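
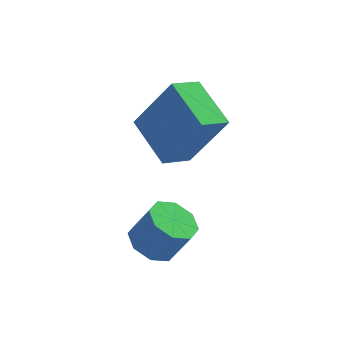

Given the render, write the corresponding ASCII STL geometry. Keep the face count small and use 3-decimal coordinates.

solid 
facet normal -0.477 0.113 -0.872
outer loop
vertex -1.422 0.898 0.329
vertex -1.976 0.514 0.582
vertex -1.801 1.212 0.577
endloop
endfacet
facet normal 0.548 0.814 -0.192
outer loop
vertex -1.422 0.898 0.329
vertex -1.801 1.212 0.577
vertex -0.889 0.77 1.306
endloop
endfacet
facet normal 0.549 0.813 -0.194
outer loop
vertex -0.889 0.77 1.306
vertex -1.801 1.212 0.577
vertex -1.268 1.085 1.554
endloop
endfacet
facet normal 0.475 -0.115 0.872
outer loop
vertex -0.889 0.77 1.306
vertex -1.268 1.085 1.554
vertex -1.444 0.386 1.558
endloop
endfacet
facet normal -0.475 0.113 -0.873
outer loop
vertex -1.801 1.212 0.577
vertex -1.976 0.514 0.582
vertex -2.283 1.117 0.827
endloop
endfacet
facet normal -0.099 0.978 0.181
outer loop
vertex -1.801 1.212 0.577
vertex -2.283 1.117 0.827
vertex -1.268 1.085 1.554
endloop
endfacet
facet normal -0.099 0.978 0.181
outer loop
vertex -1.268 1.085 1.554
vertex -2.283 1.117 0.827
vertex -1.75 0.99 1.804
endloop
endfacet
facet normal 0.475 -0.115 0.872
outer loop
vertex -1.268 1.085 1.554
vertex -1.75 0.99 1.804
vertex -1.444 0.386 1.558
endloop
endfacet
facet normal -0.476 0.112 -0.872
outer loop
vertex -2.283 1.117 0.827
vertex -1.976 0.514 0.582
vertex -2.585 0.669 0.934
endloop
endfacet
facet normal -0.687 0.571 0.449
outer loop
vertex -2.283 1.117 0.827
vertex -2.585 0.669 0.934
vertex -1.75 0.99 1.804
endloop
endfacet
facet normal -0.688 0.570 0.450
outer loop
vertex -1.75 0.99 1.804
vertex -2.585 0.669 0.934
vertex -2.052 0.541 1.911
endloop
endfacet
facet normal 0.477 -0.113 0.872
outer loop
vertex -1.75 0.99 1.804
vertex -2.052 0.541 1.911
vertex -1.444 0.386 1.558
endloop
endfacet
facet normal -0.475 0.114 -0.872
outer loop
vertex -2.585 0.669 0.934
vertex -1.976 0.514 0.582
vertex -2.531 0.13 0.834
endloop
endfacet
facet normal -0.874 -0.172 0.454
outer loop
vertex -2.585 0.669 0.934
vertex -2.531 0.13 0.834
vertex -2.052 0.541 1.911
endloop
endfacet
facet normal -0.874 -0.172 0.454
outer loop
vertex -2.052 0.541 1.911
vertex -2.531 0.13 0.834
vertex -1.998 0.002 1.811
endloop
endfacet
facet normal 0.477 -0.114 0.872
outer loop
vertex -2.052 0.541 1.911
vertex -1.998 0.002 1.811
vertex -1.444 0.386 1.558
endloop
endfacet
facet normal -0.475 0.115 -0.872
outer loop
vertex -2.531 0.13 0.834
vertex -1.976 0.514 0.582
vertex -2.152 -0.185 0.586
endloop
endfacet
facet normal -0.549 -0.813 0.193
outer loop
vertex -2.531 0.13 0.834
vertex -2.152 -0.185 0.586
vertex -1.998 0.002 1.811
endloop
endfacet
facet normal -0.548 -0.814 0.193
outer loop
vertex -1.998 0.002 1.811
vertex -2.152 -0.185 0.586
vertex -1.619 -0.312 1.563
endloop
endfacet
facet normal 0.477 -0.113 0.872
outer loop
vertex -1.998 0.002 1.811
vertex -1.619 -0.312 1.563
vertex -1.444 0.386 1.558
endloop
endfacet
facet normal -0.475 0.115 -0.872
outer loop
vertex -2.152 -0.185 0.586
vertex -1.976 0.514 0.582
vertex -1.67 -0.09 0.336
endloop
endfacet
facet normal 0.099 -0.978 -0.181
outer loop
vertex -2.152 -0.185 0.586
vertex -1.67 -0.09 0.336
vertex -1.619 -0.312 1.563
endloop
endfacet
facet normal 0.099 -0.978 -0.181
outer loop
vertex -1.619 -0.312 1.563
vertex -1.67 -0.09 0.336
vertex -1.137 -0.217 1.313
endloop
endfacet
facet normal 0.475 -0.113 0.873
outer loop
vertex -1.619 -0.312 1.563
vertex -1.137 -0.217 1.313
vertex -1.444 0.386 1.558
endloop
endfacet
facet normal -0.477 0.113 -0.872
outer loop
vertex -1.67 -0.09 0.336
vertex -1.976 0.514 0.582
vertex -1.368 0.359 0.229
endloop
endfacet
facet normal 0.688 -0.570 -0.449
outer loop
vertex -1.67 -0.09 0.336
vertex -1.368 0.359 0.229
vertex -1.137 -0.217 1.313
endloop
endfacet
facet normal 0.687 -0.571 -0.450
outer loop
vertex -1.137 -0.217 1.313
vertex -1.368 0.359 0.229
vertex -0.835 0.231 1.206
endloop
endfacet
facet normal 0.476 -0.112 0.872
outer loop
vertex -1.137 -0.217 1.313
vertex -0.835 0.231 1.206
vertex -1.444 0.386 1.558
endloop
endfacet
facet normal -0.477 0.114 -0.872
outer loop
vertex -1.368 0.359 0.229
vertex -1.976 0.514 0.582
vertex -1.422 0.898 0.329
endloop
endfacet
facet normal 0.874 0.172 -0.454
outer loop
vertex -1.368 0.359 0.229
vertex -1.422 0.898 0.329
vertex -0.835 0.231 1.206
endloop
endfacet
facet normal 0.874 0.172 -0.454
outer loop
vertex -0.835 0.231 1.206
vertex -1.422 0.898 0.329
vertex -0.889 0.77 1.306
endloop
endfacet
facet normal 0.475 -0.114 0.872
outer loop
vertex -0.835 0.231 1.206
vertex -0.889 0.77 1.306
vertex -1.444 0.386 1.558
endloop
endfacet
facet normal -0.504 0.127 -0.854
outer loop
vertex -1.928 3.444 2.886
vertex -1.121 3.866 2.472
vertex -1.432 1.999 2.379
endloop
endfacet
facet normal -0.807 -0.422 0.413
outer loop
vertex -0.459 1.754 4.028
vertex -1.928 3.444 2.886
vertex -1.432 1.999 2.379
endloop
endfacet
facet normal -0.504 0.127 -0.854
outer loop
vertex -1.432 1.999 2.379
vertex -1.121 3.866 2.472
vertex -0.625 2.421 1.965
endloop
endfacet
facet normal 0.308 -0.898 -0.315
outer loop
vertex -0.625 2.421 1.965
vertex -0.459 1.754 4.028
vertex -1.432 1.999 2.379
endloop
endfacet
facet normal -0.308 0.898 0.315
outer loop
vertex -1.928 3.444 2.886
vertex -0.148 3.621 4.121
vertex -1.121 3.866 2.472
endloop
endfacet
facet normal -0.807 -0.422 0.413
outer loop
vertex -0.955 3.199 4.535
vertex -1.928 3.444 2.886
vertex -0.459 1.754 4.028
endloop
endfacet
facet normal -0.308 0.898 0.315
outer loop
vertex -0.955 3.199 4.535
vertex -0.148 3.621 4.121
vertex -1.928 3.444 2.886
endloop
endfacet
facet normal 0.807 0.422 -0.413
outer loop
vertex -1.121 3.866 2.472
vertex -0.148 3.621 4.121
vertex -0.625 2.421 1.965
endloop
endfacet
facet normal 0.308 -0.898 -0.315
outer loop
vertex 0.348 2.176 3.614
vertex -0.459 1.754 4.028
vertex -0.625 2.421 1.965
endloop
endfacet
facet normal 0.807 0.422 -0.413
outer loop
vertex -0.625 2.421 1.965
vertex -0.148 3.621 4.121
vertex 0.348 2.176 3.614
endloop
endfacet
facet normal 0.504 -0.127 0.854
outer loop
vertex 0.348 2.176 3.614
vertex -0.955 3.199 4.535
vertex -0.459 1.754 4.028
endloop
endfacet
facet normal 0.504 -0.127 0.854
outer loop
vertex -0.148 3.621 4.121
vertex -0.955 3.199 4.535
vertex 0.348 2.176 3.614
endloop
endfacet

endsolid


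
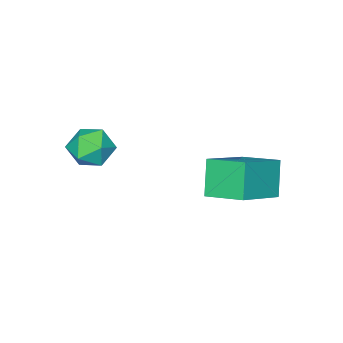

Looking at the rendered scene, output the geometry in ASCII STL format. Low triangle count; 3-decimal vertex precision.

solid 
facet normal -0.418 -0.312 0.853
outer loop
vertex -1.457 2.467 3.484
vertex -2.951 2.432 2.739
vertex -1.267 1.317 3.157
endloop
endfacet
facet normal 0.895 0.021 0.446
outer loop
vertex -0.769 1.688 2.141
vertex -1.457 2.467 3.484
vertex -1.267 1.317 3.157
endloop
endfacet
facet normal -0.418 -0.312 0.853
outer loop
vertex -1.267 1.317 3.157
vertex -2.951 2.432 2.739
vertex -2.761 1.282 2.412
endloop
endfacet
facet normal 0.157 -0.950 -0.270
outer loop
vertex -2.761 1.282 2.412
vertex -0.769 1.688 2.141
vertex -1.267 1.317 3.157
endloop
endfacet
facet normal -0.157 0.950 0.270
outer loop
vertex -1.457 2.467 3.484
vertex -2.453 2.803 1.723
vertex -2.951 2.432 2.739
endloop
endfacet
facet normal 0.895 0.021 0.446
outer loop
vertex -0.959 2.838 2.468
vertex -1.457 2.467 3.484
vertex -0.769 1.688 2.141
endloop
endfacet
facet normal -0.157 0.950 0.270
outer loop
vertex -0.959 2.838 2.468
vertex -2.453 2.803 1.723
vertex -1.457 2.467 3.484
endloop
endfacet
facet normal -0.895 -0.021 -0.446
outer loop
vertex -2.951 2.432 2.739
vertex -2.453 2.803 1.723
vertex -2.761 1.282 2.412
endloop
endfacet
facet normal 0.157 -0.950 -0.270
outer loop
vertex -2.263 1.653 1.396
vertex -0.769 1.688 2.141
vertex -2.761 1.282 2.412
endloop
endfacet
facet normal -0.895 -0.021 -0.446
outer loop
vertex -2.761 1.282 2.412
vertex -2.453 2.803 1.723
vertex -2.263 1.653 1.396
endloop
endfacet
facet normal 0.418 0.312 -0.853
outer loop
vertex -2.263 1.653 1.396
vertex -0.959 2.838 2.468
vertex -0.769 1.688 2.141
endloop
endfacet
facet normal 0.418 0.312 -0.853
outer loop
vertex -2.453 2.803 1.723
vertex -0.959 2.838 2.468
vertex -2.263 1.653 1.396
endloop
endfacet
facet normal -0.083 -0.310 0.947
outer loop
vertex 0.457 -0.747 4.234
vertex 0.621 -1.403 4.034
vertex 1.13 -0.955 4.225
endloop
endfacet
facet normal 0.127 0.372 0.920
outer loop
vertex 0.457 -0.747 4.234
vertex 1.13 -0.955 4.225
vertex 0.956 -0.314 3.99
endloop
endfacet
facet normal -0.368 0.741 0.562
outer loop
vertex 0.457 -0.747 4.234
vertex 0.956 -0.314 3.99
vertex 0.339 -0.366 3.654
endloop
endfacet
facet normal -0.884 0.287 0.369
outer loop
vertex 0.457 -0.747 4.234
vertex 0.339 -0.366 3.654
vertex 0.132 -1.038 3.681
endloop
endfacet
facet normal -0.708 -0.362 0.606
outer loop
vertex 0.457 -0.747 4.234
vertex 0.132 -1.038 3.681
vertex 0.621 -1.403 4.034
endloop
endfacet
facet normal 0.736 0.400 0.547
outer loop
vertex 0.956 -0.314 3.99
vertex 1.13 -0.955 4.225
vertex 1.428 -0.702 3.639
endloop
endfacet
facet normal 0.396 -0.702 0.591
outer loop
vertex 1.13 -0.955 4.225
vertex 0.621 -1.403 4.034
vertex 1.221 -1.374 3.666
endloop
endfacet
facet normal -0.616 -0.786 0.041
outer loop
vertex 0.621 -1.403 4.034
vertex 0.132 -1.038 3.681
vertex 0.604 -1.426 3.33
endloop
endfacet
facet normal -0.901 0.264 -0.344
outer loop
vertex 0.132 -1.038 3.681
vertex 0.339 -0.366 3.654
vertex 0.43 -0.785 3.095
endloop
endfacet
facet normal -0.067 0.997 -0.031
outer loop
vertex 0.339 -0.366 3.654
vertex 0.956 -0.314 3.99
vertex 0.939 -0.337 3.286
endloop
endfacet
facet normal 0.884 -0.287 -0.369
outer loop
vertex 1.103 -0.993 3.086
vertex 1.428 -0.702 3.639
vertex 1.221 -1.374 3.666
endloop
endfacet
facet normal 0.368 -0.741 -0.562
outer loop
vertex 1.103 -0.993 3.086
vertex 1.221 -1.374 3.666
vertex 0.604 -1.426 3.33
endloop
endfacet
facet normal -0.127 -0.372 -0.920
outer loop
vertex 1.103 -0.993 3.086
vertex 0.604 -1.426 3.33
vertex 0.43 -0.785 3.095
endloop
endfacet
facet normal 0.083 0.310 -0.947
outer loop
vertex 1.103 -0.993 3.086
vertex 0.43 -0.785 3.095
vertex 0.939 -0.337 3.286
endloop
endfacet
facet normal 0.708 0.362 -0.606
outer loop
vertex 1.103 -0.993 3.086
vertex 0.939 -0.337 3.286
vertex 1.428 -0.702 3.639
endloop
endfacet
facet normal 0.901 -0.264 0.344
outer loop
vertex 1.221 -1.374 3.666
vertex 1.428 -0.702 3.639
vertex 1.13 -0.955 4.225
endloop
endfacet
facet normal 0.067 -0.997 0.031
outer loop
vertex 0.604 -1.426 3.33
vertex 1.221 -1.374 3.666
vertex 0.621 -1.403 4.034
endloop
endfacet
facet normal -0.736 -0.400 -0.547
outer loop
vertex 0.43 -0.785 3.095
vertex 0.604 -1.426 3.33
vertex 0.132 -1.038 3.681
endloop
endfacet
facet normal -0.396 0.702 -0.591
outer loop
vertex 0.939 -0.337 3.286
vertex 0.43 -0.785 3.095
vertex 0.339 -0.366 3.654
endloop
endfacet
facet normal 0.616 0.786 -0.041
outer loop
vertex 1.428 -0.702 3.639
vertex 0.939 -0.337 3.286
vertex 0.956 -0.314 3.99
endloop
endfacet

endsolid


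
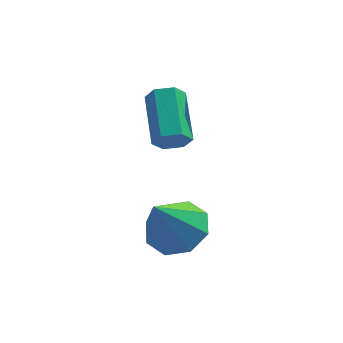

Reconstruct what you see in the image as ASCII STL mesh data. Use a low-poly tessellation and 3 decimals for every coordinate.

solid 
facet normal 0.326 0.405 -0.854
outer loop
vertex -0.415 -1.424 -2.687
vertex -1.3 -1.723 -3.167
vertex -0.993 -0.866 -2.643
endloop
endfacet
facet normal 0.406 0.354 0.843
outer loop
vertex -0.415 -1.424 -2.687
vertex -0.993 -0.866 -2.643
vertex -1.94 -2.517 -1.493
endloop
endfacet
facet normal 0.326 0.405 -0.854
outer loop
vertex -0.993 -0.866 -2.643
vertex -1.3 -1.723 -3.167
vertex -1.75 -0.811 -2.906
endloop
endfacet
facet normal -0.211 0.637 0.741
outer loop
vertex -0.993 -0.866 -2.643
vertex -1.75 -0.811 -2.906
vertex -1.94 -2.517 -1.493
endloop
endfacet
facet normal 0.327 0.405 -0.854
outer loop
vertex -1.75 -0.811 -2.906
vertex -1.3 -1.723 -3.167
vertex -2.244 -1.289 -3.322
endloop
endfacet
facet normal -0.788 0.442 0.428
outer loop
vertex -1.75 -0.811 -2.906
vertex -2.244 -1.289 -3.322
vertex -1.94 -2.517 -1.493
endloop
endfacet
facet normal 0.326 0.405 -0.854
outer loop
vertex -2.244 -1.289 -3.322
vertex -1.3 -1.723 -3.167
vertex -2.185 -2.022 -3.647
endloop
endfacet
facet normal -0.989 -0.118 0.086
outer loop
vertex -2.244 -1.289 -3.322
vertex -2.185 -2.022 -3.647
vertex -1.94 -2.517 -1.493
endloop
endfacet
facet normal 0.326 0.406 -0.854
outer loop
vertex -2.185 -2.022 -3.647
vertex -1.3 -1.723 -3.167
vertex -1.607 -2.579 -3.691
endloop
endfacet
facet normal -0.695 -0.714 -0.085
outer loop
vertex -2.185 -2.022 -3.647
vertex -1.607 -2.579 -3.691
vertex -1.94 -2.517 -1.493
endloop
endfacet
facet normal 0.327 0.405 -0.854
outer loop
vertex -1.607 -2.579 -3.691
vertex -1.3 -1.723 -3.167
vertex -0.85 -2.635 -3.428
endloop
endfacet
facet normal -0.079 -0.997 0.016
outer loop
vertex -1.607 -2.579 -3.691
vertex -0.85 -2.635 -3.428
vertex -1.94 -2.517 -1.493
endloop
endfacet
facet normal 0.326 0.405 -0.854
outer loop
vertex -0.85 -2.635 -3.428
vertex -1.3 -1.723 -3.167
vertex -0.356 -2.156 -3.012
endloop
endfacet
facet normal 0.499 -0.801 0.330
outer loop
vertex -0.85 -2.635 -3.428
vertex -0.356 -2.156 -3.012
vertex -1.94 -2.517 -1.493
endloop
endfacet
facet normal 0.326 0.405 -0.854
outer loop
vertex -0.356 -2.156 -3.012
vertex -1.3 -1.723 -3.167
vertex -0.415 -1.424 -2.687
endloop
endfacet
facet normal 0.700 -0.242 0.672
outer loop
vertex -0.356 -2.156 -3.012
vertex -0.415 -1.424 -2.687
vertex -1.94 -2.517 -1.493
endloop
endfacet
facet normal 0.162 -0.883 -0.440
outer loop
vertex -1.167 -0.372 -0.506
vertex -1.486 -0.655 -0.056
vertex -1.779 -0.455 -0.565
endloop
endfacet
facet normal 0.025 0.450 -0.893
outer loop
vertex -1.167 -0.372 -0.506
vertex -1.779 -0.455 -0.565
vertex -1.474 1.297 0.326
endloop
endfacet
facet normal 0.025 0.450 -0.893
outer loop
vertex -1.474 1.297 0.326
vertex -1.779 -0.455 -0.565
vertex -2.086 1.214 0.267
endloop
endfacet
facet normal -0.162 0.884 0.439
outer loop
vertex -1.474 1.297 0.326
vertex -2.086 1.214 0.267
vertex -1.794 1.015 0.776
endloop
endfacet
facet normal 0.162 -0.883 -0.440
outer loop
vertex -1.779 -0.455 -0.565
vertex -1.486 -0.655 -0.056
vertex -2.098 -0.738 -0.115
endloop
endfacet
facet normal -0.842 0.109 -0.529
outer loop
vertex -1.779 -0.455 -0.565
vertex -2.098 -0.738 -0.115
vertex -2.086 1.214 0.267
endloop
endfacet
facet normal -0.842 0.109 -0.529
outer loop
vertex -2.086 1.214 0.267
vertex -2.098 -0.738 -0.115
vertex -2.405 0.932 0.717
endloop
endfacet
facet normal -0.162 0.884 0.439
outer loop
vertex -2.086 1.214 0.267
vertex -2.405 0.932 0.717
vertex -1.794 1.015 0.776
endloop
endfacet
facet normal 0.162 -0.884 -0.439
outer loop
vertex -2.098 -0.738 -0.115
vertex -1.486 -0.655 -0.056
vertex -1.806 -0.937 0.394
endloop
endfacet
facet normal -0.867 -0.341 0.364
outer loop
vertex -2.098 -0.738 -0.115
vertex -1.806 -0.937 0.394
vertex -2.405 0.932 0.717
endloop
endfacet
facet normal -0.867 -0.341 0.364
outer loop
vertex -2.405 0.932 0.717
vertex -1.806 -0.937 0.394
vertex -2.113 0.732 1.226
endloop
endfacet
facet normal -0.162 0.883 0.440
outer loop
vertex -2.405 0.932 0.717
vertex -2.113 0.732 1.226
vertex -1.794 1.015 0.776
endloop
endfacet
facet normal 0.162 -0.884 -0.439
outer loop
vertex -1.806 -0.937 0.394
vertex -1.486 -0.655 -0.056
vertex -1.194 -0.854 0.453
endloop
endfacet
facet normal -0.025 -0.450 0.893
outer loop
vertex -1.806 -0.937 0.394
vertex -1.194 -0.854 0.453
vertex -2.113 0.732 1.226
endloop
endfacet
facet normal -0.025 -0.450 0.893
outer loop
vertex -2.113 0.732 1.226
vertex -1.194 -0.854 0.453
vertex -1.501 0.815 1.285
endloop
endfacet
facet normal -0.162 0.883 0.440
outer loop
vertex -2.113 0.732 1.226
vertex -1.501 0.815 1.285
vertex -1.794 1.015 0.776
endloop
endfacet
facet normal 0.162 -0.884 -0.439
outer loop
vertex -1.194 -0.854 0.453
vertex -1.486 -0.655 -0.056
vertex -0.875 -0.572 0.003
endloop
endfacet
facet normal 0.842 -0.109 0.529
outer loop
vertex -1.194 -0.854 0.453
vertex -0.875 -0.572 0.003
vertex -1.501 0.815 1.285
endloop
endfacet
facet normal 0.842 -0.109 0.529
outer loop
vertex -1.501 0.815 1.285
vertex -0.875 -0.572 0.003
vertex -1.182 1.098 0.835
endloop
endfacet
facet normal -0.162 0.883 0.440
outer loop
vertex -1.501 0.815 1.285
vertex -1.182 1.098 0.835
vertex -1.794 1.015 0.776
endloop
endfacet
facet normal 0.162 -0.883 -0.440
outer loop
vertex -0.875 -0.572 0.003
vertex -1.486 -0.655 -0.056
vertex -1.167 -0.372 -0.506
endloop
endfacet
facet normal 0.867 0.341 -0.364
outer loop
vertex -0.875 -0.572 0.003
vertex -1.167 -0.372 -0.506
vertex -1.182 1.098 0.835
endloop
endfacet
facet normal 0.867 0.341 -0.364
outer loop
vertex -1.182 1.098 0.835
vertex -1.167 -0.372 -0.506
vertex -1.474 1.297 0.326
endloop
endfacet
facet normal -0.162 0.884 0.439
outer loop
vertex -1.182 1.098 0.835
vertex -1.474 1.297 0.326
vertex -1.794 1.015 0.776
endloop
endfacet

endsolid


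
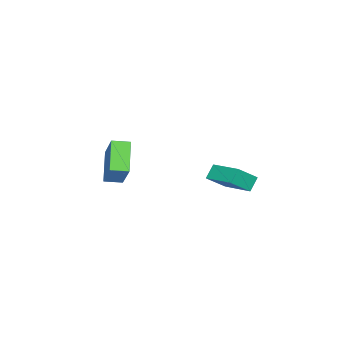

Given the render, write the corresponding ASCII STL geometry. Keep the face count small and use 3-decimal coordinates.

solid 
facet normal -0.683 0.451 -0.574
outer loop
vertex -4.02 -0.116 -0.294
vertex -3.17 1.496 -0.04
vertex -3.506 -0.272 -1.028
endloop
endfacet
facet normal -0.462 -0.876 -0.138
outer loop
vertex -2.59 -0.876 -0.26
vertex -4.02 -0.116 -0.294
vertex -3.506 -0.272 -1.028
endloop
endfacet
facet normal -0.684 0.451 -0.574
outer loop
vertex -3.506 -0.272 -1.028
vertex -3.17 1.496 -0.04
vertex -2.656 1.34 -0.775
endloop
endfacet
facet normal 0.564 -0.171 -0.808
outer loop
vertex -2.656 1.34 -0.775
vertex -2.59 -0.876 -0.26
vertex -3.506 -0.272 -1.028
endloop
endfacet
facet normal -0.565 0.170 0.808
outer loop
vertex -4.02 -0.116 -0.294
vertex -2.254 0.892 0.728
vertex -3.17 1.496 -0.04
endloop
endfacet
facet normal -0.462 -0.876 -0.137
outer loop
vertex -3.104 -0.72 0.475
vertex -4.02 -0.116 -0.294
vertex -2.59 -0.876 -0.26
endloop
endfacet
facet normal -0.565 0.171 0.807
outer loop
vertex -3.104 -0.72 0.475
vertex -2.254 0.892 0.728
vertex -4.02 -0.116 -0.294
endloop
endfacet
facet normal 0.462 0.876 0.137
outer loop
vertex -3.17 1.496 -0.04
vertex -2.254 0.892 0.728
vertex -2.656 1.34 -0.775
endloop
endfacet
facet normal 0.565 -0.171 -0.807
outer loop
vertex -1.74 0.736 -0.006
vertex -2.59 -0.876 -0.26
vertex -2.656 1.34 -0.775
endloop
endfacet
facet normal 0.462 0.876 0.137
outer loop
vertex -2.656 1.34 -0.775
vertex -2.254 0.892 0.728
vertex -1.74 0.736 -0.006
endloop
endfacet
facet normal 0.684 -0.451 0.574
outer loop
vertex -1.74 0.736 -0.006
vertex -3.104 -0.72 0.475
vertex -2.59 -0.876 -0.26
endloop
endfacet
facet normal 0.683 -0.451 0.574
outer loop
vertex -2.254 0.892 0.728
vertex -3.104 -0.72 0.475
vertex -1.74 0.736 -0.006
endloop
endfacet
facet normal -0.509 0.850 -0.133
outer loop
vertex 0.915 -3.431 2.145
vertex 2.091 -2.531 3.399
vertex 2.021 -2.981 0.785
endloop
endfacet
facet normal -0.606 -0.463 -0.646
outer loop
vertex 2.469 -3.729 0.901
vertex 0.915 -3.431 2.145
vertex 2.021 -2.981 0.785
endloop
endfacet
facet normal -0.509 0.850 -0.133
outer loop
vertex 2.021 -2.981 0.785
vertex 2.091 -2.531 3.399
vertex 3.197 -2.081 2.038
endloop
endfacet
facet normal 0.610 0.249 -0.752
outer loop
vertex 3.197 -2.081 2.038
vertex 2.469 -3.729 0.901
vertex 2.021 -2.981 0.785
endloop
endfacet
facet normal -0.611 -0.249 0.752
outer loop
vertex 0.915 -3.431 2.145
vertex 2.539 -3.279 3.515
vertex 2.091 -2.531 3.399
endloop
endfacet
facet normal -0.606 -0.464 -0.646
outer loop
vertex 1.363 -4.179 2.262
vertex 0.915 -3.431 2.145
vertex 2.469 -3.729 0.901
endloop
endfacet
facet normal -0.611 -0.248 0.752
outer loop
vertex 1.363 -4.179 2.262
vertex 2.539 -3.279 3.515
vertex 0.915 -3.431 2.145
endloop
endfacet
facet normal 0.606 0.463 0.646
outer loop
vertex 2.091 -2.531 3.399
vertex 2.539 -3.279 3.515
vertex 3.197 -2.081 2.038
endloop
endfacet
facet normal 0.611 0.248 -0.751
outer loop
vertex 3.645 -2.829 2.155
vertex 2.469 -3.729 0.901
vertex 3.197 -2.081 2.038
endloop
endfacet
facet normal 0.606 0.464 0.646
outer loop
vertex 3.197 -2.081 2.038
vertex 2.539 -3.279 3.515
vertex 3.645 -2.829 2.155
endloop
endfacet
facet normal 0.509 -0.850 0.133
outer loop
vertex 3.645 -2.829 2.155
vertex 1.363 -4.179 2.262
vertex 2.469 -3.729 0.901
endloop
endfacet
facet normal 0.509 -0.850 0.133
outer loop
vertex 2.539 -3.279 3.515
vertex 1.363 -4.179 2.262
vertex 3.645 -2.829 2.155
endloop
endfacet

endsolid


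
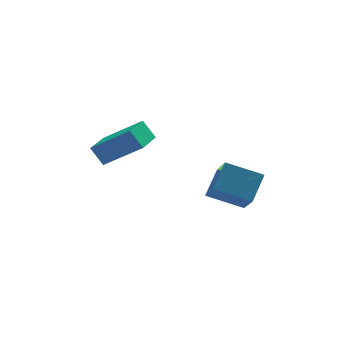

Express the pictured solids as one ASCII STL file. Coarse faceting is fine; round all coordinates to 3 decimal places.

solid 
facet normal -0.506 -0.848 0.155
outer loop
vertex -0.709 -0.361 3.229
vertex -2.25 0.34 2.038
vertex -0.256 -0.784 2.394
endloop
endfacet
facet normal 0.744 -0.339 0.575
outer loop
vertex 0.63 0.7 2.122
vertex -0.709 -0.361 3.229
vertex -0.256 -0.784 2.394
endloop
endfacet
facet normal -0.506 -0.848 0.156
outer loop
vertex -0.256 -0.784 2.394
vertex -2.25 0.34 2.038
vertex -1.797 -0.084 1.203
endloop
endfacet
facet normal 0.436 -0.407 -0.803
outer loop
vertex -1.797 -0.084 1.203
vertex 0.63 0.7 2.122
vertex -0.256 -0.784 2.394
endloop
endfacet
facet normal -0.435 0.407 0.803
outer loop
vertex -0.709 -0.361 3.229
vertex -1.364 1.824 1.766
vertex -2.25 0.34 2.038
endloop
endfacet
facet normal 0.744 -0.339 0.576
outer loop
vertex 0.177 1.124 2.957
vertex -0.709 -0.361 3.229
vertex 0.63 0.7 2.122
endloop
endfacet
facet normal -0.436 0.407 0.803
outer loop
vertex 0.177 1.124 2.957
vertex -1.364 1.824 1.766
vertex -0.709 -0.361 3.229
endloop
endfacet
facet normal -0.744 0.339 -0.576
outer loop
vertex -2.25 0.34 2.038
vertex -1.364 1.824 1.766
vertex -1.797 -0.084 1.203
endloop
endfacet
facet normal 0.435 -0.407 -0.803
outer loop
vertex -0.911 1.401 0.931
vertex 0.63 0.7 2.122
vertex -1.797 -0.084 1.203
endloop
endfacet
facet normal -0.744 0.339 -0.575
outer loop
vertex -1.797 -0.084 1.203
vertex -1.364 1.824 1.766
vertex -0.911 1.401 0.931
endloop
endfacet
facet normal 0.506 0.848 -0.156
outer loop
vertex -0.911 1.401 0.931
vertex 0.177 1.124 2.957
vertex 0.63 0.7 2.122
endloop
endfacet
facet normal 0.506 0.849 -0.156
outer loop
vertex -1.364 1.824 1.766
vertex 0.177 1.124 2.957
vertex -0.911 1.401 0.931
endloop
endfacet
facet normal -0.870 0.337 0.361
outer loop
vertex 2.458 -1.83 0.14
vertex 3.213 -0.961 1.148
vertex 2.488 -0.502 -1.029
endloop
endfacet
facet normal -0.494 -0.568 -0.658
outer loop
vertex 4.027 -1.099 -1.668
vertex 2.458 -1.83 0.14
vertex 2.488 -0.502 -1.029
endloop
endfacet
facet normal -0.870 0.337 0.361
outer loop
vertex 2.488 -0.502 -1.029
vertex 3.213 -0.961 1.148
vertex 3.243 0.367 -0.021
endloop
endfacet
facet normal 0.017 0.751 -0.660
outer loop
vertex 3.243 0.367 -0.021
vertex 4.027 -1.099 -1.668
vertex 2.488 -0.502 -1.029
endloop
endfacet
facet normal -0.017 -0.751 0.660
outer loop
vertex 2.458 -1.83 0.14
vertex 4.752 -1.558 0.509
vertex 3.213 -0.961 1.148
endloop
endfacet
facet normal -0.494 -0.568 -0.658
outer loop
vertex 3.997 -2.427 -0.499
vertex 2.458 -1.83 0.14
vertex 4.027 -1.099 -1.668
endloop
endfacet
facet normal -0.017 -0.751 0.660
outer loop
vertex 3.997 -2.427 -0.499
vertex 4.752 -1.558 0.509
vertex 2.458 -1.83 0.14
endloop
endfacet
facet normal 0.494 0.568 0.658
outer loop
vertex 3.213 -0.961 1.148
vertex 4.752 -1.558 0.509
vertex 3.243 0.367 -0.021
endloop
endfacet
facet normal 0.017 0.751 -0.660
outer loop
vertex 4.782 -0.23 -0.66
vertex 4.027 -1.099 -1.668
vertex 3.243 0.367 -0.021
endloop
endfacet
facet normal 0.494 0.568 0.658
outer loop
vertex 3.243 0.367 -0.021
vertex 4.752 -1.558 0.509
vertex 4.782 -0.23 -0.66
endloop
endfacet
facet normal 0.870 -0.337 -0.361
outer loop
vertex 4.782 -0.23 -0.66
vertex 3.997 -2.427 -0.499
vertex 4.027 -1.099 -1.668
endloop
endfacet
facet normal 0.870 -0.337 -0.361
outer loop
vertex 4.752 -1.558 0.509
vertex 3.997 -2.427 -0.499
vertex 4.782 -0.23 -0.66
endloop
endfacet

endsolid


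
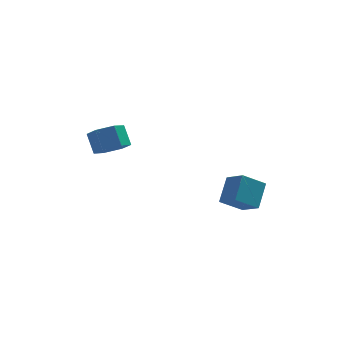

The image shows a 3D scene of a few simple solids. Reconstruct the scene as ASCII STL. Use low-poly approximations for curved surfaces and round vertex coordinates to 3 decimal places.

solid 
facet normal -0.827 -0.107 0.552
outer loop
vertex 1.885 -0.544 -2.809
vertex 1.369 0.328 -3.413
vertex 1.398 -1.462 -3.717
endloop
endfacet
facet normal 0.438 -0.739 0.512
outer loop
vertex 2.431 -1.328 -4.407
vertex 1.885 -0.544 -2.809
vertex 1.398 -1.462 -3.717
endloop
endfacet
facet normal -0.827 -0.107 0.553
outer loop
vertex 1.398 -1.462 -3.717
vertex 1.369 0.328 -3.413
vertex 0.881 -0.59 -4.321
endloop
endfacet
facet normal -0.353 -0.665 -0.658
outer loop
vertex 0.881 -0.59 -4.321
vertex 2.431 -1.328 -4.407
vertex 1.398 -1.462 -3.717
endloop
endfacet
facet normal 0.353 0.665 0.658
outer loop
vertex 1.885 -0.544 -2.809
vertex 2.402 0.462 -4.103
vertex 1.369 0.328 -3.413
endloop
endfacet
facet normal 0.438 -0.739 0.512
outer loop
vertex 2.919 -0.41 -3.499
vertex 1.885 -0.544 -2.809
vertex 2.431 -1.328 -4.407
endloop
endfacet
facet normal 0.353 0.665 0.658
outer loop
vertex 2.919 -0.41 -3.499
vertex 2.402 0.462 -4.103
vertex 1.885 -0.544 -2.809
endloop
endfacet
facet normal -0.438 0.739 -0.512
outer loop
vertex 1.369 0.328 -3.413
vertex 2.402 0.462 -4.103
vertex 0.881 -0.59 -4.321
endloop
endfacet
facet normal -0.353 -0.665 -0.658
outer loop
vertex 1.915 -0.456 -5.011
vertex 2.431 -1.328 -4.407
vertex 0.881 -0.59 -4.321
endloop
endfacet
facet normal -0.438 0.739 -0.512
outer loop
vertex 0.881 -0.59 -4.321
vertex 2.402 0.462 -4.103
vertex 1.915 -0.456 -5.011
endloop
endfacet
facet normal 0.827 0.107 -0.552
outer loop
vertex 1.915 -0.456 -5.011
vertex 2.919 -0.41 -3.499
vertex 2.431 -1.328 -4.407
endloop
endfacet
facet normal 0.827 0.108 -0.552
outer loop
vertex 2.402 0.462 -4.103
vertex 2.919 -0.41 -3.499
vertex 1.915 -0.456 -5.011
endloop
endfacet
facet normal 0.194 -0.610 -0.768
outer loop
vertex -2.734 3.234 -2.91
vertex -3.231 2.648 -2.57
vertex -3.551 3.215 -3.101
endloop
endfacet
facet normal 0.121 0.792 -0.598
outer loop
vertex -2.734 3.234 -2.91
vertex -3.551 3.215 -3.101
vertex -2.951 3.917 -2.049
endloop
endfacet
facet normal 0.123 0.792 -0.599
outer loop
vertex -2.951 3.917 -2.049
vertex -3.551 3.215 -3.101
vertex -3.768 3.899 -2.241
endloop
endfacet
facet normal -0.194 0.610 0.768
outer loop
vertex -2.951 3.917 -2.049
vertex -3.768 3.899 -2.241
vertex -3.449 3.332 -1.71
endloop
endfacet
facet normal 0.194 -0.610 -0.768
outer loop
vertex -3.551 3.215 -3.101
vertex -3.231 2.648 -2.57
vertex -4.049 2.63 -2.762
endloop
endfacet
facet normal -0.781 0.377 -0.497
outer loop
vertex -3.551 3.215 -3.101
vertex -4.049 2.63 -2.762
vertex -3.768 3.899 -2.241
endloop
endfacet
facet normal -0.782 0.377 -0.496
outer loop
vertex -3.768 3.899 -2.241
vertex -4.049 2.63 -2.762
vertex -4.266 3.313 -1.901
endloop
endfacet
facet normal -0.194 0.610 0.768
outer loop
vertex -3.768 3.899 -2.241
vertex -4.266 3.313 -1.901
vertex -3.449 3.332 -1.71
endloop
endfacet
facet normal 0.194 -0.610 -0.768
outer loop
vertex -4.049 2.63 -2.762
vertex -3.231 2.648 -2.57
vertex -3.729 2.063 -2.231
endloop
endfacet
facet normal -0.904 -0.415 0.101
outer loop
vertex -4.049 2.63 -2.762
vertex -3.729 2.063 -2.231
vertex -4.266 3.313 -1.901
endloop
endfacet
facet normal -0.904 -0.415 0.101
outer loop
vertex -4.266 3.313 -1.901
vertex -3.729 2.063 -2.231
vertex -3.946 2.746 -1.37
endloop
endfacet
facet normal -0.194 0.610 0.768
outer loop
vertex -4.266 3.313 -1.901
vertex -3.946 2.746 -1.37
vertex -3.449 3.332 -1.71
endloop
endfacet
facet normal 0.194 -0.610 -0.768
outer loop
vertex -3.729 2.063 -2.231
vertex -3.231 2.648 -2.57
vertex -2.912 2.081 -2.039
endloop
endfacet
facet normal -0.123 -0.792 0.598
outer loop
vertex -3.729 2.063 -2.231
vertex -2.912 2.081 -2.039
vertex -3.946 2.746 -1.37
endloop
endfacet
facet normal -0.122 -0.792 0.599
outer loop
vertex -3.946 2.746 -1.37
vertex -2.912 2.081 -2.039
vertex -3.129 2.765 -1.179
endloop
endfacet
facet normal -0.194 0.610 0.768
outer loop
vertex -3.946 2.746 -1.37
vertex -3.129 2.765 -1.179
vertex -3.449 3.332 -1.71
endloop
endfacet
facet normal 0.194 -0.610 -0.768
outer loop
vertex -2.912 2.081 -2.039
vertex -3.231 2.648 -2.57
vertex -2.414 2.667 -2.379
endloop
endfacet
facet normal 0.782 -0.376 0.497
outer loop
vertex -2.912 2.081 -2.039
vertex -2.414 2.667 -2.379
vertex -3.129 2.765 -1.179
endloop
endfacet
facet normal 0.782 -0.378 0.497
outer loop
vertex -3.129 2.765 -1.179
vertex -2.414 2.667 -2.379
vertex -2.631 3.35 -1.518
endloop
endfacet
facet normal -0.194 0.610 0.768
outer loop
vertex -3.129 2.765 -1.179
vertex -2.631 3.35 -1.518
vertex -3.449 3.332 -1.71
endloop
endfacet
facet normal 0.194 -0.610 -0.768
outer loop
vertex -2.414 2.667 -2.379
vertex -3.231 2.648 -2.57
vertex -2.734 3.234 -2.91
endloop
endfacet
facet normal 0.904 0.415 -0.101
outer loop
vertex -2.414 2.667 -2.379
vertex -2.734 3.234 -2.91
vertex -2.631 3.35 -1.518
endloop
endfacet
facet normal 0.904 0.415 -0.101
outer loop
vertex -2.631 3.35 -1.518
vertex -2.734 3.234 -2.91
vertex -2.951 3.917 -2.049
endloop
endfacet
facet normal -0.194 0.610 0.768
outer loop
vertex -2.631 3.35 -1.518
vertex -2.951 3.917 -2.049
vertex -3.449 3.332 -1.71
endloop
endfacet

endsolid


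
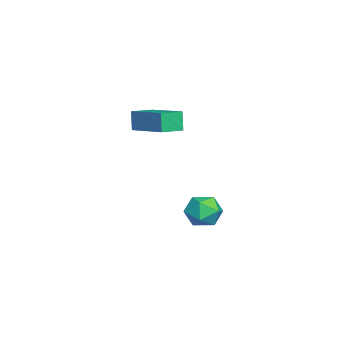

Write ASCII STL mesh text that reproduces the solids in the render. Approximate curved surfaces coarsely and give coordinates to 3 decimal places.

solid 
facet normal -0.710 -0.008 0.705
outer loop
vertex 1.39 -0.935 -1.369
vertex 1.878 -1.473 -0.884
vertex 1.959 -0.609 -0.792
endloop
endfacet
facet normal -0.708 0.612 0.353
outer loop
vertex 1.39 -0.935 -1.369
vertex 1.959 -0.609 -0.792
vertex 1.88 -0.245 -1.582
endloop
endfacet
facet normal -0.813 0.473 -0.340
outer loop
vertex 1.39 -0.935 -1.369
vertex 1.88 -0.245 -1.582
vertex 1.751 -0.884 -2.162
endloop
endfacet
facet normal -0.879 -0.234 -0.415
outer loop
vertex 1.39 -0.935 -1.369
vertex 1.751 -0.884 -2.162
vertex 1.749 -1.643 -1.73
endloop
endfacet
facet normal -0.815 -0.531 0.231
outer loop
vertex 1.39 -0.935 -1.369
vertex 1.749 -1.643 -1.73
vertex 1.878 -1.473 -0.884
endloop
endfacet
facet normal -0.060 0.904 0.423
outer loop
vertex 1.88 -0.245 -1.582
vertex 1.959 -0.609 -0.792
vertex 2.671 -0.357 -1.23
endloop
endfacet
facet normal -0.063 -0.100 0.993
outer loop
vertex 1.959 -0.609 -0.792
vertex 1.878 -1.473 -0.884
vertex 2.669 -1.116 -0.798
endloop
endfacet
facet normal -0.234 -0.946 0.226
outer loop
vertex 1.878 -1.473 -0.884
vertex 1.749 -1.643 -1.73
vertex 2.54 -1.755 -1.378
endloop
endfacet
facet normal -0.339 -0.465 -0.818
outer loop
vertex 1.749 -1.643 -1.73
vertex 1.751 -0.884 -2.162
vertex 2.461 -1.391 -2.168
endloop
endfacet
facet normal -0.231 0.679 -0.697
outer loop
vertex 1.751 -0.884 -2.162
vertex 1.88 -0.245 -1.582
vertex 2.542 -0.527 -2.076
endloop
endfacet
facet normal 0.879 0.234 0.415
outer loop
vertex 3.03 -1.065 -1.591
vertex 2.671 -0.357 -1.23
vertex 2.669 -1.116 -0.798
endloop
endfacet
facet normal 0.813 -0.473 0.340
outer loop
vertex 3.03 -1.065 -1.591
vertex 2.669 -1.116 -0.798
vertex 2.54 -1.755 -1.378
endloop
endfacet
facet normal 0.708 -0.612 -0.353
outer loop
vertex 3.03 -1.065 -1.591
vertex 2.54 -1.755 -1.378
vertex 2.461 -1.391 -2.168
endloop
endfacet
facet normal 0.710 0.008 -0.705
outer loop
vertex 3.03 -1.065 -1.591
vertex 2.461 -1.391 -2.168
vertex 2.542 -0.527 -2.076
endloop
endfacet
facet normal 0.815 0.531 -0.231
outer loop
vertex 3.03 -1.065 -1.591
vertex 2.542 -0.527 -2.076
vertex 2.671 -0.357 -1.23
endloop
endfacet
facet normal 0.339 0.465 0.818
outer loop
vertex 2.669 -1.116 -0.798
vertex 2.671 -0.357 -1.23
vertex 1.959 -0.609 -0.792
endloop
endfacet
facet normal 0.231 -0.679 0.697
outer loop
vertex 2.54 -1.755 -1.378
vertex 2.669 -1.116 -0.798
vertex 1.878 -1.473 -0.884
endloop
endfacet
facet normal 0.060 -0.904 -0.423
outer loop
vertex 2.461 -1.391 -2.168
vertex 2.54 -1.755 -1.378
vertex 1.749 -1.643 -1.73
endloop
endfacet
facet normal 0.063 0.100 -0.993
outer loop
vertex 2.542 -0.527 -2.076
vertex 2.461 -1.391 -2.168
vertex 1.751 -0.884 -2.162
endloop
endfacet
facet normal 0.234 0.946 -0.226
outer loop
vertex 2.671 -0.357 -1.23
vertex 2.542 -0.527 -2.076
vertex 1.88 -0.245 -1.582
endloop
endfacet
facet normal -0.692 -0.679 -0.245
outer loop
vertex 2.272 -3.835 3.897
vertex 1.585 -3.082 3.748
vertex 2.533 -3.775 2.995
endloop
endfacet
facet normal 0.667 -0.731 0.144
outer loop
vertex 3.875 -2.458 3.472
vertex 2.272 -3.835 3.897
vertex 2.533 -3.775 2.995
endloop
endfacet
facet normal -0.692 -0.679 -0.246
outer loop
vertex 2.533 -3.775 2.995
vertex 1.585 -3.082 3.748
vertex 1.846 -3.022 2.847
endloop
endfacet
facet normal 0.277 0.065 -0.959
outer loop
vertex 1.846 -3.022 2.847
vertex 3.875 -2.458 3.472
vertex 2.533 -3.775 2.995
endloop
endfacet
facet normal -0.278 -0.064 0.958
outer loop
vertex 2.272 -3.835 3.897
vertex 2.927 -1.765 4.225
vertex 1.585 -3.082 3.748
endloop
endfacet
facet normal 0.667 -0.731 0.144
outer loop
vertex 3.614 -2.518 4.373
vertex 2.272 -3.835 3.897
vertex 3.875 -2.458 3.472
endloop
endfacet
facet normal -0.277 -0.064 0.959
outer loop
vertex 3.614 -2.518 4.373
vertex 2.927 -1.765 4.225
vertex 2.272 -3.835 3.897
endloop
endfacet
facet normal -0.666 0.731 -0.144
outer loop
vertex 1.585 -3.082 3.748
vertex 2.927 -1.765 4.225
vertex 1.846 -3.022 2.847
endloop
endfacet
facet normal 0.278 0.064 -0.959
outer loop
vertex 3.188 -1.705 3.323
vertex 3.875 -2.458 3.472
vertex 1.846 -3.022 2.847
endloop
endfacet
facet normal -0.667 0.731 -0.144
outer loop
vertex 1.846 -3.022 2.847
vertex 2.927 -1.765 4.225
vertex 3.188 -1.705 3.323
endloop
endfacet
facet normal 0.691 0.679 0.246
outer loop
vertex 3.188 -1.705 3.323
vertex 3.614 -2.518 4.373
vertex 3.875 -2.458 3.472
endloop
endfacet
facet normal 0.692 0.679 0.245
outer loop
vertex 2.927 -1.765 4.225
vertex 3.614 -2.518 4.373
vertex 3.188 -1.705 3.323
endloop
endfacet

endsolid


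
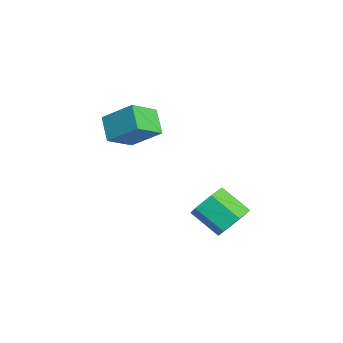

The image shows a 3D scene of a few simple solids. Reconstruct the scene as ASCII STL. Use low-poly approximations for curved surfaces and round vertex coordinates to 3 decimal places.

solid 
facet normal -0.410 -0.685 -0.603
outer loop
vertex 1.28 -1.482 1.291
vertex 0.623 -0.444 0.559
vertex 2.257 -1.399 0.532
endloop
endfacet
facet normal 0.460 -0.725 0.512
outer loop
vertex 2.917 -0.296 1.501
vertex 1.28 -1.482 1.291
vertex 2.257 -1.399 0.532
endloop
endfacet
facet normal -0.410 -0.685 -0.602
outer loop
vertex 2.257 -1.399 0.532
vertex 0.623 -0.444 0.559
vertex 1.599 -0.361 -0.201
endloop
endfacet
facet normal 0.788 0.067 -0.612
outer loop
vertex 1.599 -0.361 -0.201
vertex 2.917 -0.296 1.501
vertex 2.257 -1.399 0.532
endloop
endfacet
facet normal -0.788 -0.067 0.612
outer loop
vertex 1.28 -1.482 1.291
vertex 1.283 0.659 1.528
vertex 0.623 -0.444 0.559
endloop
endfacet
facet normal 0.460 -0.726 0.512
outer loop
vertex 1.941 -0.379 2.261
vertex 1.28 -1.482 1.291
vertex 2.917 -0.296 1.501
endloop
endfacet
facet normal -0.788 -0.067 0.613
outer loop
vertex 1.941 -0.379 2.261
vertex 1.283 0.659 1.528
vertex 1.28 -1.482 1.291
endloop
endfacet
facet normal -0.460 0.725 -0.512
outer loop
vertex 0.623 -0.444 0.559
vertex 1.283 0.659 1.528
vertex 1.599 -0.361 -0.201
endloop
endfacet
facet normal 0.788 0.067 -0.612
outer loop
vertex 2.26 0.742 0.769
vertex 2.917 -0.296 1.501
vertex 1.599 -0.361 -0.201
endloop
endfacet
facet normal -0.459 0.726 -0.512
outer loop
vertex 1.599 -0.361 -0.201
vertex 1.283 0.659 1.528
vertex 2.26 0.742 0.769
endloop
endfacet
facet normal 0.411 0.685 0.602
outer loop
vertex 2.26 0.742 0.769
vertex 1.941 -0.379 2.261
vertex 2.917 -0.296 1.501
endloop
endfacet
facet normal 0.410 0.685 0.602
outer loop
vertex 1.283 0.659 1.528
vertex 1.941 -0.379 2.261
vertex 2.26 0.742 0.769
endloop
endfacet
facet normal 0.534 0.624 -0.571
outer loop
vertex 4.567 2.751 -3.549
vertex 3.881 3.3 -3.59
vertex 4.473 3.384 -2.945
endloop
endfacet
facet normal 0.839 -0.305 0.450
outer loop
vertex 4.567 2.751 -3.549
vertex 4.473 3.384 -2.945
vertex 3.745 1.79 -2.669
endloop
endfacet
facet normal 0.839 -0.305 0.450
outer loop
vertex 3.745 1.79 -2.669
vertex 4.473 3.384 -2.945
vertex 3.652 2.424 -2.065
endloop
endfacet
facet normal -0.534 -0.623 0.572
outer loop
vertex 3.745 1.79 -2.669
vertex 3.652 2.424 -2.065
vertex 3.059 2.34 -2.71
endloop
endfacet
facet normal 0.534 0.624 -0.571
outer loop
vertex 4.473 3.384 -2.945
vertex 3.881 3.3 -3.59
vertex 3.787 3.933 -2.986
endloop
endfacet
facet normal 0.328 0.471 0.819
outer loop
vertex 4.473 3.384 -2.945
vertex 3.787 3.933 -2.986
vertex 3.652 2.424 -2.065
endloop
endfacet
facet normal 0.327 0.471 0.819
outer loop
vertex 3.652 2.424 -2.065
vertex 3.787 3.933 -2.986
vertex 2.965 2.973 -2.106
endloop
endfacet
facet normal -0.533 -0.624 0.571
outer loop
vertex 3.652 2.424 -2.065
vertex 2.965 2.973 -2.106
vertex 3.059 2.34 -2.71
endloop
endfacet
facet normal 0.534 0.624 -0.571
outer loop
vertex 3.787 3.933 -2.986
vertex 3.881 3.3 -3.59
vertex 3.195 3.85 -3.631
endloop
endfacet
facet normal -0.511 0.776 0.369
outer loop
vertex 3.787 3.933 -2.986
vertex 3.195 3.85 -3.631
vertex 2.965 2.973 -2.106
endloop
endfacet
facet normal -0.512 0.776 0.369
outer loop
vertex 2.965 2.973 -2.106
vertex 3.195 3.85 -3.631
vertex 2.373 2.889 -2.751
endloop
endfacet
facet normal -0.534 -0.624 0.571
outer loop
vertex 2.965 2.973 -2.106
vertex 2.373 2.889 -2.751
vertex 3.059 2.34 -2.71
endloop
endfacet
facet normal 0.534 0.623 -0.572
outer loop
vertex 3.195 3.85 -3.631
vertex 3.881 3.3 -3.59
vertex 3.288 3.216 -4.235
endloop
endfacet
facet normal -0.839 0.306 -0.450
outer loop
vertex 3.195 3.85 -3.631
vertex 3.288 3.216 -4.235
vertex 2.373 2.889 -2.751
endloop
endfacet
facet normal -0.839 0.305 -0.450
outer loop
vertex 2.373 2.889 -2.751
vertex 3.288 3.216 -4.235
vertex 2.467 2.256 -3.355
endloop
endfacet
facet normal -0.534 -0.624 0.571
outer loop
vertex 2.373 2.889 -2.751
vertex 2.467 2.256 -3.355
vertex 3.059 2.34 -2.71
endloop
endfacet
facet normal 0.533 0.624 -0.571
outer loop
vertex 3.288 3.216 -4.235
vertex 3.881 3.3 -3.59
vertex 3.975 2.667 -4.194
endloop
endfacet
facet normal -0.327 -0.471 -0.819
outer loop
vertex 3.288 3.216 -4.235
vertex 3.975 2.667 -4.194
vertex 2.467 2.256 -3.355
endloop
endfacet
facet normal -0.328 -0.471 -0.819
outer loop
vertex 2.467 2.256 -3.355
vertex 3.975 2.667 -4.194
vertex 3.153 1.707 -3.314
endloop
endfacet
facet normal -0.534 -0.624 0.571
outer loop
vertex 2.467 2.256 -3.355
vertex 3.153 1.707 -3.314
vertex 3.059 2.34 -2.71
endloop
endfacet
facet normal 0.534 0.624 -0.571
outer loop
vertex 3.975 2.667 -4.194
vertex 3.881 3.3 -3.59
vertex 4.567 2.751 -3.549
endloop
endfacet
facet normal 0.512 -0.776 -0.369
outer loop
vertex 3.975 2.667 -4.194
vertex 4.567 2.751 -3.549
vertex 3.153 1.707 -3.314
endloop
endfacet
facet normal 0.511 -0.776 -0.370
outer loop
vertex 3.153 1.707 -3.314
vertex 4.567 2.751 -3.549
vertex 3.745 1.79 -2.669
endloop
endfacet
facet normal -0.534 -0.624 0.571
outer loop
vertex 3.153 1.707 -3.314
vertex 3.745 1.79 -2.669
vertex 3.059 2.34 -2.71
endloop
endfacet

endsolid


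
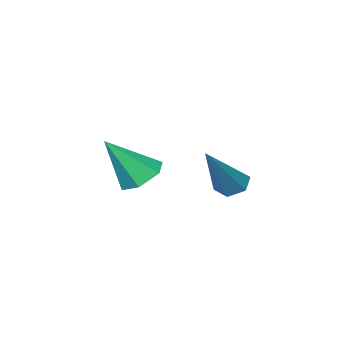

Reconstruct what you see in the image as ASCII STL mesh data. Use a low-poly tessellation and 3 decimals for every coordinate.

solid 
facet normal -0.531 0.291 -0.796
outer loop
vertex -1.248 -2.569 1.375
vertex -1.829 -2.409 1.821
vertex -1.316 -1.883 1.671
endloop
endfacet
facet normal 0.975 0.161 -0.150
outer loop
vertex -1.248 -2.569 1.375
vertex -1.316 -1.883 1.671
vertex -0.911 -2.911 3.199
endloop
endfacet
facet normal -0.531 0.291 -0.796
outer loop
vertex -1.316 -1.883 1.671
vertex -1.829 -2.409 1.821
vertex -1.897 -1.723 2.117
endloop
endfacet
facet normal 0.507 0.771 0.384
outer loop
vertex -1.316 -1.883 1.671
vertex -1.897 -1.723 2.117
vertex -0.911 -2.911 3.199
endloop
endfacet
facet normal -0.530 0.291 -0.796
outer loop
vertex -1.897 -1.723 2.117
vertex -1.829 -2.409 1.821
vertex -2.411 -2.249 2.267
endloop
endfacet
facet normal -0.282 0.508 0.814
outer loop
vertex -1.897 -1.723 2.117
vertex -2.411 -2.249 2.267
vertex -0.911 -2.911 3.199
endloop
endfacet
facet normal -0.531 0.290 -0.796
outer loop
vertex -2.411 -2.249 2.267
vertex -1.829 -2.409 1.821
vertex -2.343 -2.935 1.972
endloop
endfacet
facet normal -0.602 -0.365 0.710
outer loop
vertex -2.411 -2.249 2.267
vertex -2.343 -2.935 1.972
vertex -0.911 -2.911 3.199
endloop
endfacet
facet normal -0.531 0.290 -0.796
outer loop
vertex -2.343 -2.935 1.972
vertex -1.829 -2.409 1.821
vertex -1.761 -3.095 1.526
endloop
endfacet
facet normal -0.134 -0.975 0.175
outer loop
vertex -2.343 -2.935 1.972
vertex -1.761 -3.095 1.526
vertex -0.911 -2.911 3.199
endloop
endfacet
facet normal -0.531 0.290 -0.796
outer loop
vertex -1.761 -3.095 1.526
vertex -1.829 -2.409 1.821
vertex -1.248 -2.569 1.375
endloop
endfacet
facet normal 0.655 -0.712 -0.254
outer loop
vertex -1.761 -3.095 1.526
vertex -1.248 -2.569 1.375
vertex -0.911 -2.911 3.199
endloop
endfacet
facet normal -0.634 -0.210 -0.744
outer loop
vertex -1.963 1.098 2.052
vertex -2.301 0.885 2.4
vertex -2.333 1.401 2.282
endloop
endfacet
facet normal 0.470 0.821 -0.325
outer loop
vertex -1.963 1.098 2.052
vertex -2.333 1.401 2.282
vertex -1.059 1.295 3.86
endloop
endfacet
facet normal -0.634 -0.210 -0.745
outer loop
vertex -2.333 1.401 2.282
vertex -2.301 0.885 2.4
vertex -2.671 1.187 2.63
endloop
endfacet
facet normal -0.282 0.915 0.289
outer loop
vertex -2.333 1.401 2.282
vertex -2.671 1.187 2.63
vertex -1.059 1.295 3.86
endloop
endfacet
facet normal -0.634 -0.210 -0.745
outer loop
vertex -2.671 1.187 2.63
vertex -2.301 0.885 2.4
vertex -2.639 0.671 2.748
endloop
endfacet
facet normal -0.606 0.141 0.782
outer loop
vertex -2.671 1.187 2.63
vertex -2.639 0.671 2.748
vertex -1.059 1.295 3.86
endloop
endfacet
facet normal -0.634 -0.208 -0.744
outer loop
vertex -2.639 0.671 2.748
vertex -2.301 0.885 2.4
vertex -2.27 0.369 2.518
endloop
endfacet
facet normal -0.180 -0.726 0.664
outer loop
vertex -2.639 0.671 2.748
vertex -2.27 0.369 2.518
vertex -1.059 1.295 3.86
endloop
endfacet
facet normal -0.632 -0.209 -0.746
outer loop
vertex -2.27 0.369 2.518
vertex -2.301 0.885 2.4
vertex -1.931 0.583 2.171
endloop
endfacet
facet normal 0.570 -0.820 0.051
outer loop
vertex -2.27 0.369 2.518
vertex -1.931 0.583 2.171
vertex -1.059 1.295 3.86
endloop
endfacet
facet normal -0.633 -0.211 -0.744
outer loop
vertex -1.931 0.583 2.171
vertex -2.301 0.885 2.4
vertex -1.963 1.098 2.052
endloop
endfacet
facet normal 0.895 -0.047 -0.443
outer loop
vertex -1.931 0.583 2.171
vertex -1.963 1.098 2.052
vertex -1.059 1.295 3.86
endloop
endfacet

endsolid


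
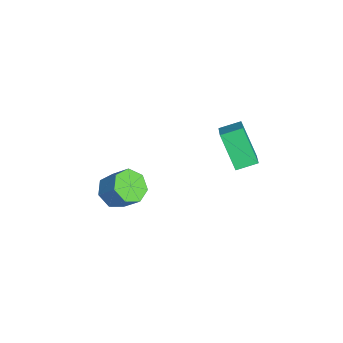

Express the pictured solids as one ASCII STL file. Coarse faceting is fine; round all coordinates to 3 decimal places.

solid 
facet normal -0.432 -0.524 -0.735
outer loop
vertex -2.503 -2.409 -3.983
vertex -3.249 -2.135 -3.74
vertex -2.726 -1.796 -4.289
endloop
endfacet
facet normal 0.847 0.044 -0.529
outer loop
vertex -2.503 -2.409 -3.983
vertex -2.726 -1.796 -4.289
vertex -1.986 -1.779 -3.102
endloop
endfacet
facet normal 0.847 0.044 -0.529
outer loop
vertex -1.986 -1.779 -3.102
vertex -2.726 -1.796 -4.289
vertex -2.209 -1.167 -3.408
endloop
endfacet
facet normal 0.431 0.524 0.734
outer loop
vertex -1.986 -1.779 -3.102
vertex -2.209 -1.167 -3.408
vertex -2.731 -1.505 -2.86
endloop
endfacet
facet normal -0.431 -0.525 -0.734
outer loop
vertex -2.726 -1.796 -4.289
vertex -3.249 -2.135 -3.74
vertex -3.342 -1.439 -4.183
endloop
endfacet
facet normal 0.287 0.692 -0.662
outer loop
vertex -2.726 -1.796 -4.289
vertex -3.342 -1.439 -4.183
vertex -2.209 -1.167 -3.408
endloop
endfacet
facet normal 0.288 0.691 -0.663
outer loop
vertex -2.209 -1.167 -3.408
vertex -3.342 -1.439 -4.183
vertex -2.825 -0.809 -3.302
endloop
endfacet
facet normal 0.431 0.524 0.734
outer loop
vertex -2.209 -1.167 -3.408
vertex -2.825 -0.809 -3.302
vertex -2.731 -1.505 -2.86
endloop
endfacet
facet normal -0.431 -0.525 -0.734
outer loop
vertex -3.342 -1.439 -4.183
vertex -3.249 -2.135 -3.74
vertex -3.888 -1.606 -3.743
endloop
endfacet
facet normal -0.490 0.819 -0.298
outer loop
vertex -3.342 -1.439 -4.183
vertex -3.888 -1.606 -3.743
vertex -2.825 -0.809 -3.302
endloop
endfacet
facet normal -0.490 0.819 -0.298
outer loop
vertex -2.825 -0.809 -3.302
vertex -3.888 -1.606 -3.743
vertex -3.371 -0.976 -2.862
endloop
endfacet
facet normal 0.431 0.524 0.734
outer loop
vertex -2.825 -0.809 -3.302
vertex -3.371 -0.976 -2.862
vertex -2.731 -1.505 -2.86
endloop
endfacet
facet normal -0.431 -0.525 -0.734
outer loop
vertex -3.888 -1.606 -3.743
vertex -3.249 -2.135 -3.74
vertex -3.952 -2.171 -3.301
endloop
endfacet
facet normal -0.898 0.330 0.291
outer loop
vertex -3.888 -1.606 -3.743
vertex -3.952 -2.171 -3.301
vertex -3.371 -0.976 -2.862
endloop
endfacet
facet normal -0.898 0.329 0.292
outer loop
vertex -3.371 -0.976 -2.862
vertex -3.952 -2.171 -3.301
vertex -3.435 -1.541 -2.421
endloop
endfacet
facet normal 0.431 0.524 0.734
outer loop
vertex -3.371 -0.976 -2.862
vertex -3.435 -1.541 -2.421
vertex -2.731 -1.505 -2.86
endloop
endfacet
facet normal -0.432 -0.524 -0.734
outer loop
vertex -3.952 -2.171 -3.301
vertex -3.249 -2.135 -3.74
vertex -3.487 -2.709 -3.19
endloop
endfacet
facet normal -0.629 -0.408 0.662
outer loop
vertex -3.952 -2.171 -3.301
vertex -3.487 -2.709 -3.19
vertex -3.435 -1.541 -2.421
endloop
endfacet
facet normal -0.629 -0.408 0.662
outer loop
vertex -3.435 -1.541 -2.421
vertex -3.487 -2.709 -3.19
vertex -2.969 -2.079 -2.309
endloop
endfacet
facet normal 0.431 0.526 0.734
outer loop
vertex -3.435 -1.541 -2.421
vertex -2.969 -2.079 -2.309
vertex -2.731 -1.505 -2.86
endloop
endfacet
facet normal -0.431 -0.525 -0.734
outer loop
vertex -3.487 -2.709 -3.19
vertex -3.249 -2.135 -3.74
vertex -2.842 -2.815 -3.493
endloop
endfacet
facet normal 0.113 -0.838 0.533
outer loop
vertex -3.487 -2.709 -3.19
vertex -2.842 -2.815 -3.493
vertex -2.969 -2.079 -2.309
endloop
endfacet
facet normal 0.114 -0.838 0.533
outer loop
vertex -2.969 -2.079 -2.309
vertex -2.842 -2.815 -3.493
vertex -2.324 -2.185 -2.613
endloop
endfacet
facet normal 0.432 0.525 0.733
outer loop
vertex -2.969 -2.079 -2.309
vertex -2.324 -2.185 -2.613
vertex -2.731 -1.505 -2.86
endloop
endfacet
facet normal -0.432 -0.525 -0.734
outer loop
vertex -2.842 -2.815 -3.493
vertex -3.249 -2.135 -3.74
vertex -2.503 -2.409 -3.983
endloop
endfacet
facet normal 0.770 -0.638 0.004
outer loop
vertex -2.842 -2.815 -3.493
vertex -2.503 -2.409 -3.983
vertex -2.324 -2.185 -2.613
endloop
endfacet
facet normal 0.771 -0.637 0.004
outer loop
vertex -2.324 -2.185 -2.613
vertex -2.503 -2.409 -3.983
vertex -1.986 -1.779 -3.102
endloop
endfacet
facet normal 0.431 0.525 0.734
outer loop
vertex -2.324 -2.185 -2.613
vertex -1.986 -1.779 -3.102
vertex -2.731 -1.505 -2.86
endloop
endfacet
facet normal -0.506 -0.304 0.807
outer loop
vertex -1.0 1.866 2.079
vertex -1.107 2.76 2.349
vertex -2.034 1.931 1.455
endloop
endfacet
facet normal 0.113 -0.951 -0.287
outer loop
vertex -1.153 2.46 0.051
vertex -1.0 1.866 2.079
vertex -2.034 1.931 1.455
endloop
endfacet
facet normal -0.506 -0.304 0.807
outer loop
vertex -2.034 1.931 1.455
vertex -1.107 2.76 2.349
vertex -2.141 2.825 1.725
endloop
endfacet
facet normal -0.855 0.054 -0.516
outer loop
vertex -2.141 2.825 1.725
vertex -1.153 2.46 0.051
vertex -2.034 1.931 1.455
endloop
endfacet
facet normal 0.855 -0.054 0.516
outer loop
vertex -1.0 1.866 2.079
vertex -0.226 3.289 0.945
vertex -1.107 2.76 2.349
endloop
endfacet
facet normal 0.113 -0.951 -0.287
outer loop
vertex -0.119 2.395 0.675
vertex -1.0 1.866 2.079
vertex -1.153 2.46 0.051
endloop
endfacet
facet normal 0.855 -0.054 0.516
outer loop
vertex -0.119 2.395 0.675
vertex -0.226 3.289 0.945
vertex -1.0 1.866 2.079
endloop
endfacet
facet normal -0.113 0.951 0.287
outer loop
vertex -1.107 2.76 2.349
vertex -0.226 3.289 0.945
vertex -2.141 2.825 1.725
endloop
endfacet
facet normal -0.855 0.054 -0.516
outer loop
vertex -1.26 3.354 0.321
vertex -1.153 2.46 0.051
vertex -2.141 2.825 1.725
endloop
endfacet
facet normal -0.113 0.951 0.287
outer loop
vertex -2.141 2.825 1.725
vertex -0.226 3.289 0.945
vertex -1.26 3.354 0.321
endloop
endfacet
facet normal 0.506 0.304 -0.807
outer loop
vertex -1.26 3.354 0.321
vertex -0.119 2.395 0.675
vertex -1.153 2.46 0.051
endloop
endfacet
facet normal 0.506 0.304 -0.807
outer loop
vertex -0.226 3.289 0.945
vertex -0.119 2.395 0.675
vertex -1.26 3.354 0.321
endloop
endfacet

endsolid


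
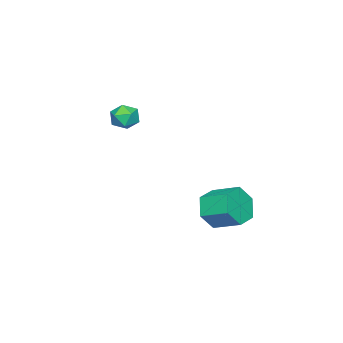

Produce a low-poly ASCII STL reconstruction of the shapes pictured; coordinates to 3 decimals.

solid 
facet normal -0.093 0.462 0.882
outer loop
vertex -0.845 -2.112 0.506
vertex -0.39 -2.603 0.811
vertex -0.121 -1.985 0.516
endloop
endfacet
facet normal -0.167 0.924 0.344
outer loop
vertex -0.845 -2.112 0.506
vertex -0.121 -1.985 0.516
vertex -0.513 -1.831 -0.088
endloop
endfacet
facet normal -0.709 0.702 -0.064
outer loop
vertex -0.845 -2.112 0.506
vertex -0.513 -1.831 -0.088
vertex -1.024 -2.354 -0.166
endloop
endfacet
facet normal -0.970 0.103 0.221
outer loop
vertex -0.845 -2.112 0.506
vertex -1.024 -2.354 -0.166
vertex -0.948 -2.831 0.39
endloop
endfacet
facet normal -0.590 -0.046 0.806
outer loop
vertex -0.845 -2.112 0.506
vertex -0.948 -2.831 0.39
vertex -0.39 -2.603 0.811
endloop
endfacet
facet normal 0.429 0.902 -0.049
outer loop
vertex -0.513 -1.831 -0.088
vertex -0.121 -1.985 0.516
vertex 0.148 -2.149 -0.15
endloop
endfacet
facet normal 0.548 0.154 0.822
outer loop
vertex -0.121 -1.985 0.516
vertex -0.39 -2.603 0.811
vertex 0.224 -2.626 0.406
endloop
endfacet
facet normal -0.255 -0.667 0.700
outer loop
vertex -0.39 -2.603 0.811
vertex -0.948 -2.831 0.39
vertex -0.287 -3.149 0.328
endloop
endfacet
facet normal -0.870 -0.426 -0.247
outer loop
vertex -0.948 -2.831 0.39
vertex -1.024 -2.354 -0.166
vertex -0.679 -2.995 -0.276
endloop
endfacet
facet normal -0.448 0.544 -0.710
outer loop
vertex -1.024 -2.354 -0.166
vertex -0.513 -1.831 -0.088
vertex -0.41 -2.377 -0.571
endloop
endfacet
facet normal 0.970 -0.103 -0.221
outer loop
vertex 0.045 -2.868 -0.266
vertex 0.148 -2.149 -0.15
vertex 0.224 -2.626 0.406
endloop
endfacet
facet normal 0.709 -0.702 0.064
outer loop
vertex 0.045 -2.868 -0.266
vertex 0.224 -2.626 0.406
vertex -0.287 -3.149 0.328
endloop
endfacet
facet normal 0.167 -0.924 -0.344
outer loop
vertex 0.045 -2.868 -0.266
vertex -0.287 -3.149 0.328
vertex -0.679 -2.995 -0.276
endloop
endfacet
facet normal 0.093 -0.462 -0.882
outer loop
vertex 0.045 -2.868 -0.266
vertex -0.679 -2.995 -0.276
vertex -0.41 -2.377 -0.571
endloop
endfacet
facet normal 0.590 0.046 -0.806
outer loop
vertex 0.045 -2.868 -0.266
vertex -0.41 -2.377 -0.571
vertex 0.148 -2.149 -0.15
endloop
endfacet
facet normal 0.870 0.426 0.247
outer loop
vertex 0.224 -2.626 0.406
vertex 0.148 -2.149 -0.15
vertex -0.121 -1.985 0.516
endloop
endfacet
facet normal 0.448 -0.544 0.710
outer loop
vertex -0.287 -3.149 0.328
vertex 0.224 -2.626 0.406
vertex -0.39 -2.603 0.811
endloop
endfacet
facet normal -0.429 -0.902 0.049
outer loop
vertex -0.679 -2.995 -0.276
vertex -0.287 -3.149 0.328
vertex -0.948 -2.831 0.39
endloop
endfacet
facet normal -0.548 -0.154 -0.822
outer loop
vertex -0.41 -2.377 -0.571
vertex -0.679 -2.995 -0.276
vertex -1.024 -2.354 -0.166
endloop
endfacet
facet normal 0.255 0.667 -0.700
outer loop
vertex 0.148 -2.149 -0.15
vertex -0.41 -2.377 -0.571
vertex -0.513 -1.831 -0.088
endloop
endfacet
facet normal -0.029 -0.921 -0.389
outer loop
vertex 0.807 1.877 -3.142
vertex 0.329 2.236 -3.956
vertex 1.338 2.197 -3.939
endloop
endfacet
facet normal 0.850 -0.227 0.475
outer loop
vertex 0.807 1.877 -3.142
vertex 1.338 2.197 -3.939
vertex 0.848 3.185 -2.589
endloop
endfacet
facet normal 0.850 -0.228 0.475
outer loop
vertex 0.848 3.185 -2.589
vertex 1.338 2.197 -3.939
vertex 1.38 3.505 -3.386
endloop
endfacet
facet normal 0.029 0.921 0.389
outer loop
vertex 0.848 3.185 -2.589
vertex 1.38 3.505 -3.386
vertex 0.371 3.544 -3.404
endloop
endfacet
facet normal -0.029 -0.921 -0.389
outer loop
vertex 1.338 2.197 -3.939
vertex 0.329 2.236 -3.956
vertex 0.861 2.556 -4.753
endloop
endfacet
facet normal 0.881 0.160 -0.446
outer loop
vertex 1.338 2.197 -3.939
vertex 0.861 2.556 -4.753
vertex 1.38 3.505 -3.386
endloop
endfacet
facet normal 0.881 0.161 -0.446
outer loop
vertex 1.38 3.505 -3.386
vertex 0.861 2.556 -4.753
vertex 0.902 3.864 -4.201
endloop
endfacet
facet normal 0.029 0.921 0.389
outer loop
vertex 1.38 3.505 -3.386
vertex 0.902 3.864 -4.201
vertex 0.371 3.544 -3.404
endloop
endfacet
facet normal -0.029 -0.921 -0.389
outer loop
vertex 0.861 2.556 -4.753
vertex 0.329 2.236 -3.956
vertex -0.148 2.595 -4.771
endloop
endfacet
facet normal 0.031 0.388 -0.921
outer loop
vertex 0.861 2.556 -4.753
vertex -0.148 2.595 -4.771
vertex 0.902 3.864 -4.201
endloop
endfacet
facet normal 0.031 0.388 -0.921
outer loop
vertex 0.902 3.864 -4.201
vertex -0.148 2.595 -4.771
vertex -0.107 3.903 -4.218
endloop
endfacet
facet normal 0.029 0.921 0.389
outer loop
vertex 0.902 3.864 -4.201
vertex -0.107 3.903 -4.218
vertex 0.371 3.544 -3.404
endloop
endfacet
facet normal -0.029 -0.921 -0.389
outer loop
vertex -0.148 2.595 -4.771
vertex 0.329 2.236 -3.956
vertex -0.68 2.275 -3.974
endloop
endfacet
facet normal -0.850 0.228 -0.476
outer loop
vertex -0.148 2.595 -4.771
vertex -0.68 2.275 -3.974
vertex -0.107 3.903 -4.218
endloop
endfacet
facet normal -0.850 0.228 -0.475
outer loop
vertex -0.107 3.903 -4.218
vertex -0.68 2.275 -3.974
vertex -0.638 3.583 -3.421
endloop
endfacet
facet normal 0.029 0.921 0.389
outer loop
vertex -0.107 3.903 -4.218
vertex -0.638 3.583 -3.421
vertex 0.371 3.544 -3.404
endloop
endfacet
facet normal -0.029 -0.921 -0.389
outer loop
vertex -0.68 2.275 -3.974
vertex 0.329 2.236 -3.956
vertex -0.202 1.916 -3.159
endloop
endfacet
facet normal -0.881 -0.160 0.446
outer loop
vertex -0.68 2.275 -3.974
vertex -0.202 1.916 -3.159
vertex -0.638 3.583 -3.421
endloop
endfacet
facet normal -0.881 -0.160 0.445
outer loop
vertex -0.638 3.583 -3.421
vertex -0.202 1.916 -3.159
vertex -0.161 3.224 -2.607
endloop
endfacet
facet normal 0.029 0.921 0.389
outer loop
vertex -0.638 3.583 -3.421
vertex -0.161 3.224 -2.607
vertex 0.371 3.544 -3.404
endloop
endfacet
facet normal -0.029 -0.921 -0.389
outer loop
vertex -0.202 1.916 -3.159
vertex 0.329 2.236 -3.956
vertex 0.807 1.877 -3.142
endloop
endfacet
facet normal -0.031 -0.388 0.921
outer loop
vertex -0.202 1.916 -3.159
vertex 0.807 1.877 -3.142
vertex -0.161 3.224 -2.607
endloop
endfacet
facet normal -0.031 -0.388 0.921
outer loop
vertex -0.161 3.224 -2.607
vertex 0.807 1.877 -3.142
vertex 0.848 3.185 -2.589
endloop
endfacet
facet normal 0.029 0.921 0.389
outer loop
vertex -0.161 3.224 -2.607
vertex 0.848 3.185 -2.589
vertex 0.371 3.544 -3.404
endloop
endfacet

endsolid


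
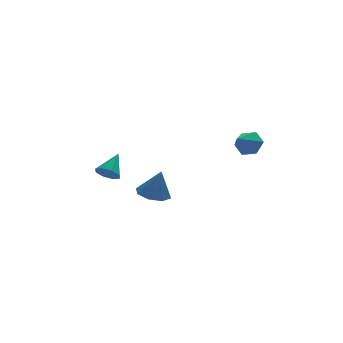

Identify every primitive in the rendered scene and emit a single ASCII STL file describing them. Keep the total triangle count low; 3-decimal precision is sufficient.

solid 
facet normal 0.671 0.506 -0.543
outer loop
vertex 4.738 -2.708 3.67
vertex 4.24 -2.883 2.892
vertex 4.066 -2.11 3.397
endloop
endfacet
facet normal -0.125 0.293 0.948
outer loop
vertex 4.738 -2.708 3.67
vertex 4.066 -2.11 3.397
vertex 3.16 -3.697 3.768
endloop
endfacet
facet normal 0.670 0.506 -0.543
outer loop
vertex 4.066 -2.11 3.397
vertex 4.24 -2.883 2.892
vertex 3.568 -2.285 2.62
endloop
endfacet
facet normal -0.766 0.524 0.373
outer loop
vertex 4.066 -2.11 3.397
vertex 3.568 -2.285 2.62
vertex 3.16 -3.697 3.768
endloop
endfacet
facet normal 0.670 0.505 -0.544
outer loop
vertex 3.568 -2.285 2.62
vertex 4.24 -2.883 2.892
vertex 3.741 -3.059 2.115
endloop
endfacet
facet normal -0.944 0.004 -0.330
outer loop
vertex 3.568 -2.285 2.62
vertex 3.741 -3.059 2.115
vertex 3.16 -3.697 3.768
endloop
endfacet
facet normal 0.670 0.505 -0.544
outer loop
vertex 3.741 -3.059 2.115
vertex 4.24 -2.883 2.892
vertex 4.413 -3.657 2.387
endloop
endfacet
facet normal -0.481 -0.748 -0.458
outer loop
vertex 3.741 -3.059 2.115
vertex 4.413 -3.657 2.387
vertex 3.16 -3.697 3.768
endloop
endfacet
facet normal 0.671 0.504 -0.543
outer loop
vertex 4.413 -3.657 2.387
vertex 4.24 -2.883 2.892
vertex 4.911 -3.482 3.165
endloop
endfacet
facet normal 0.161 -0.980 0.118
outer loop
vertex 4.413 -3.657 2.387
vertex 4.911 -3.482 3.165
vertex 3.16 -3.697 3.768
endloop
endfacet
facet normal 0.671 0.504 -0.543
outer loop
vertex 4.911 -3.482 3.165
vertex 4.24 -2.883 2.892
vertex 4.738 -2.708 3.67
endloop
endfacet
facet normal 0.339 -0.460 0.821
outer loop
vertex 4.911 -3.482 3.165
vertex 4.738 -2.708 3.67
vertex 3.16 -3.697 3.768
endloop
endfacet
facet normal -0.555 -0.551 -0.623
outer loop
vertex -3.753 -1.958 0.779
vertex -4.172 -2.238 1.4
vertex -4.241 -1.612 0.908
endloop
endfacet
facet normal 0.438 0.783 -0.442
outer loop
vertex -3.753 -1.958 0.779
vertex -4.241 -1.612 0.908
vertex -3.228 -1.302 2.46
endloop
endfacet
facet normal -0.555 -0.551 -0.623
outer loop
vertex -4.241 -1.612 0.908
vertex -4.172 -2.238 1.4
vertex -4.689 -1.633 1.325
endloop
endfacet
facet normal -0.143 0.984 -0.104
outer loop
vertex -4.241 -1.612 0.908
vertex -4.689 -1.633 1.325
vertex -3.228 -1.302 2.46
endloop
endfacet
facet normal -0.555 -0.551 -0.623
outer loop
vertex -4.689 -1.633 1.325
vertex -4.172 -2.238 1.4
vertex -4.834 -2.009 1.787
endloop
endfacet
facet normal -0.510 0.739 0.441
outer loop
vertex -4.689 -1.633 1.325
vertex -4.834 -2.009 1.787
vertex -3.228 -1.302 2.46
endloop
endfacet
facet normal -0.555 -0.551 -0.623
outer loop
vertex -4.834 -2.009 1.787
vertex -4.172 -2.238 1.4
vertex -4.59 -2.519 2.021
endloop
endfacet
facet normal -0.448 0.187 0.874
outer loop
vertex -4.834 -2.009 1.787
vertex -4.59 -2.519 2.021
vertex -3.228 -1.302 2.46
endloop
endfacet
facet normal -0.555 -0.551 -0.623
outer loop
vertex -4.59 -2.519 2.021
vertex -4.172 -2.238 1.4
vertex -4.102 -2.865 1.892
endloop
endfacet
facet normal 0.004 -0.344 0.939
outer loop
vertex -4.59 -2.519 2.021
vertex -4.102 -2.865 1.892
vertex -3.228 -1.302 2.46
endloop
endfacet
facet normal -0.555 -0.551 -0.623
outer loop
vertex -4.102 -2.865 1.892
vertex -4.172 -2.238 1.4
vertex -3.654 -2.844 1.475
endloop
endfacet
facet normal 0.585 -0.545 0.601
outer loop
vertex -4.102 -2.865 1.892
vertex -3.654 -2.844 1.475
vertex -3.228 -1.302 2.46
endloop
endfacet
facet normal -0.555 -0.551 -0.623
outer loop
vertex -3.654 -2.844 1.475
vertex -4.172 -2.238 1.4
vertex -3.51 -2.468 1.014
endloop
endfacet
facet normal 0.953 -0.298 0.055
outer loop
vertex -3.654 -2.844 1.475
vertex -3.51 -2.468 1.014
vertex -3.228 -1.302 2.46
endloop
endfacet
facet normal -0.555 -0.551 -0.623
outer loop
vertex -3.51 -2.468 1.014
vertex -4.172 -2.238 1.4
vertex -3.753 -1.958 0.779
endloop
endfacet
facet normal 0.892 0.251 -0.377
outer loop
vertex -3.51 -2.468 1.014
vertex -3.753 -1.958 0.779
vertex -3.228 -1.302 2.46
endloop
endfacet
facet normal -0.223 0.124 -0.967
outer loop
vertex -0.563 -0.552 -1.04
vertex -1.161 -1.463 -1.019
vertex -1.359 -0.406 -0.838
endloop
endfacet
facet normal 0.280 0.805 0.523
outer loop
vertex -0.563 -0.552 -1.04
vertex -1.359 -0.406 -0.838
vertex -0.739 -1.697 0.819
endloop
endfacet
facet normal -0.222 0.124 -0.967
outer loop
vertex -1.359 -0.406 -0.838
vertex -1.161 -1.463 -1.019
vertex -2.039 -0.88 -0.743
endloop
endfacet
facet normal -0.369 0.661 0.653
outer loop
vertex -1.359 -0.406 -0.838
vertex -2.039 -0.88 -0.743
vertex -0.739 -1.697 0.819
endloop
endfacet
facet normal -0.222 0.124 -0.967
outer loop
vertex -2.039 -0.88 -0.743
vertex -1.161 -1.463 -1.019
vertex -2.205 -1.695 -0.809
endloop
endfacet
facet normal -0.740 0.097 0.666
outer loop
vertex -2.039 -0.88 -0.743
vertex -2.205 -1.695 -0.809
vertex -0.739 -1.697 0.819
endloop
endfacet
facet normal -0.222 0.123 -0.967
outer loop
vertex -2.205 -1.695 -0.809
vertex -1.161 -1.463 -1.019
vertex -1.759 -2.374 -0.998
endloop
endfacet
facet normal -0.616 -0.559 0.554
outer loop
vertex -2.205 -1.695 -0.809
vertex -1.759 -2.374 -0.998
vertex -0.739 -1.697 0.819
endloop
endfacet
facet normal -0.222 0.123 -0.967
outer loop
vertex -1.759 -2.374 -0.998
vertex -1.161 -1.463 -1.019
vertex -0.962 -2.519 -1.199
endloop
endfacet
facet normal -0.071 -0.921 0.383
outer loop
vertex -1.759 -2.374 -0.998
vertex -0.962 -2.519 -1.199
vertex -0.739 -1.697 0.819
endloop
endfacet
facet normal -0.222 0.123 -0.967
outer loop
vertex -0.962 -2.519 -1.199
vertex -1.161 -1.463 -1.019
vertex -0.282 -2.046 -1.295
endloop
endfacet
facet normal 0.576 -0.777 0.253
outer loop
vertex -0.962 -2.519 -1.199
vertex -0.282 -2.046 -1.295
vertex -0.739 -1.697 0.819
endloop
endfacet
facet normal -0.222 0.123 -0.967
outer loop
vertex -0.282 -2.046 -1.295
vertex -1.161 -1.463 -1.019
vertex -0.117 -1.231 -1.229
endloop
endfacet
facet normal 0.948 -0.211 0.240
outer loop
vertex -0.282 -2.046 -1.295
vertex -0.117 -1.231 -1.229
vertex -0.739 -1.697 0.819
endloop
endfacet
facet normal -0.222 0.123 -0.967
outer loop
vertex -0.117 -1.231 -1.229
vertex -1.161 -1.463 -1.019
vertex -0.563 -0.552 -1.04
endloop
endfacet
facet normal 0.824 0.444 0.351
outer loop
vertex -0.117 -1.231 -1.229
vertex -0.563 -0.552 -1.04
vertex -0.739 -1.697 0.819
endloop
endfacet

endsolid


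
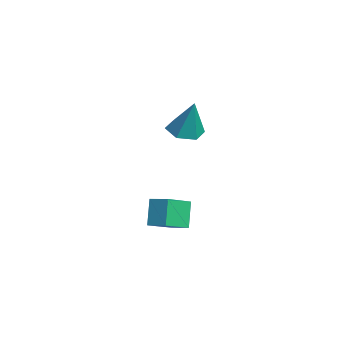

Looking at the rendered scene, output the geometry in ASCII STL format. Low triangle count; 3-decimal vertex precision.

solid 
facet normal -0.729 -0.634 -0.260
outer loop
vertex -0.748 -2.829 -0.429
vertex -1.553 -1.642 -1.066
vertex -0.09 -3.065 -1.699
endloop
endfacet
facet normal 0.513 -0.756 0.406
outer loop
vertex 0.653 -2.418 -1.434
vertex -0.748 -2.829 -0.429
vertex -0.09 -3.065 -1.699
endloop
endfacet
facet normal -0.729 -0.633 -0.260
outer loop
vertex -0.09 -3.065 -1.699
vertex -1.553 -1.642 -1.066
vertex -0.895 -1.877 -2.337
endloop
endfacet
facet normal 0.454 -0.163 -0.876
outer loop
vertex -0.895 -1.877 -2.337
vertex 0.653 -2.418 -1.434
vertex -0.09 -3.065 -1.699
endloop
endfacet
facet normal -0.454 0.162 0.876
outer loop
vertex -0.748 -2.829 -0.429
vertex -0.81 -0.995 -0.801
vertex -1.553 -1.642 -1.066
endloop
endfacet
facet normal 0.513 -0.757 0.405
outer loop
vertex -0.005 -2.183 -0.163
vertex -0.748 -2.829 -0.429
vertex 0.653 -2.418 -1.434
endloop
endfacet
facet normal -0.455 0.162 0.876
outer loop
vertex -0.005 -2.183 -0.163
vertex -0.81 -0.995 -0.801
vertex -0.748 -2.829 -0.429
endloop
endfacet
facet normal -0.514 0.756 -0.406
outer loop
vertex -1.553 -1.642 -1.066
vertex -0.81 -0.995 -0.801
vertex -0.895 -1.877 -2.337
endloop
endfacet
facet normal 0.454 -0.162 -0.876
outer loop
vertex -0.152 -1.231 -2.071
vertex 0.653 -2.418 -1.434
vertex -0.895 -1.877 -2.337
endloop
endfacet
facet normal -0.512 0.757 -0.406
outer loop
vertex -0.895 -1.877 -2.337
vertex -0.81 -0.995 -0.801
vertex -0.152 -1.231 -2.071
endloop
endfacet
facet normal 0.729 0.634 0.260
outer loop
vertex -0.152 -1.231 -2.071
vertex -0.005 -2.183 -0.163
vertex 0.653 -2.418 -1.434
endloop
endfacet
facet normal 0.729 0.633 0.260
outer loop
vertex -0.81 -0.995 -0.801
vertex -0.005 -2.183 -0.163
vertex -0.152 -1.231 -2.071
endloop
endfacet
facet normal -0.322 -0.150 -0.935
outer loop
vertex -1.173 -0.679 2.772
vertex -1.93 -1.025 3.088
vertex -1.872 -0.151 2.928
endloop
endfacet
facet normal 0.610 0.790 0.060
outer loop
vertex -1.173 -0.679 2.772
vertex -1.872 -0.151 2.928
vertex -1.31 -0.735 4.892
endloop
endfacet
facet normal -0.321 -0.150 -0.935
outer loop
vertex -1.872 -0.151 2.928
vertex -1.93 -1.025 3.088
vertex -2.629 -0.497 3.243
endloop
endfacet
facet normal -0.268 0.900 0.344
outer loop
vertex -1.872 -0.151 2.928
vertex -2.629 -0.497 3.243
vertex -1.31 -0.735 4.892
endloop
endfacet
facet normal -0.321 -0.150 -0.935
outer loop
vertex -2.629 -0.497 3.243
vertex -1.93 -1.025 3.088
vertex -2.686 -1.371 3.403
endloop
endfacet
facet normal -0.758 0.165 0.630
outer loop
vertex -2.629 -0.497 3.243
vertex -2.686 -1.371 3.403
vertex -1.31 -0.735 4.892
endloop
endfacet
facet normal -0.321 -0.149 -0.935
outer loop
vertex -2.686 -1.371 3.403
vertex -1.93 -1.025 3.088
vertex -1.987 -1.898 3.247
endloop
endfacet
facet normal -0.371 -0.679 0.633
outer loop
vertex -2.686 -1.371 3.403
vertex -1.987 -1.898 3.247
vertex -1.31 -0.735 4.892
endloop
endfacet
facet normal -0.321 -0.149 -0.935
outer loop
vertex -1.987 -1.898 3.247
vertex -1.93 -1.025 3.088
vertex -1.23 -1.552 2.932
endloop
endfacet
facet normal 0.506 -0.789 0.349
outer loop
vertex -1.987 -1.898 3.247
vertex -1.23 -1.552 2.932
vertex -1.31 -0.735 4.892
endloop
endfacet
facet normal -0.322 -0.150 -0.935
outer loop
vertex -1.23 -1.552 2.932
vertex -1.93 -1.025 3.088
vertex -1.173 -0.679 2.772
endloop
endfacet
facet normal 0.997 -0.054 0.063
outer loop
vertex -1.23 -1.552 2.932
vertex -1.173 -0.679 2.772
vertex -1.31 -0.735 4.892
endloop
endfacet

endsolid
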